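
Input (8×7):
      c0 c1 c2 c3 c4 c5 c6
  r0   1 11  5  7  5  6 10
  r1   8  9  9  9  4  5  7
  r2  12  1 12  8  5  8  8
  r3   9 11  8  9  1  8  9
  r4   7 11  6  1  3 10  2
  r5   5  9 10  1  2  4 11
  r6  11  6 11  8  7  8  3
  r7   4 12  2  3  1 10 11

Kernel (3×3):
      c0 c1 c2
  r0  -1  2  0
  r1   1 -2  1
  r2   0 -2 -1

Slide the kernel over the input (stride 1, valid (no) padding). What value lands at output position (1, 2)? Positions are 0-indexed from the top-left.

The receptive field on the input at this output position is [9 9 4 / 12 8 5 / 8 9 1]. Elementwise product with the kernel and sum: 9·-1 + 9·2 + 12·1 + 8·-2 + 5·1 + 9·-2 + 1·-1.

-9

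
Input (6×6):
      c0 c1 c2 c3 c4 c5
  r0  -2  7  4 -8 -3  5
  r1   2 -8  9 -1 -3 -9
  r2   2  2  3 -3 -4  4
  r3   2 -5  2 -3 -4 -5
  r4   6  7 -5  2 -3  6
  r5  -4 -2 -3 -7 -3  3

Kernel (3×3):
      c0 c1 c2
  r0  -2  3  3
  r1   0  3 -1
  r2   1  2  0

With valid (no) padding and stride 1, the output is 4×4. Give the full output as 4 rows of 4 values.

Output[0,0]: The receptive field on the input at this output position is [-2 7 4 / 2 -8 9 / 2 2 3]. Elementwise product with the kernel and sum: -2·-2 + 7·3 + 4·3 + -8·3 + 9·-1 + 2·1 + 2·2.
Output[0,1]: The receptive field on the input at this output position is [7 4 -8 / -8 9 -1 / 2 3 -3]. Elementwise product with the kernel and sum: 7·-2 + 4·3 + -8·3 + 9·3 + -1·-1 + 2·1 + 3·2.

10 10 -44 11
-6 51 -39 -61
14 2 -33 -5
5 -18 -33 -49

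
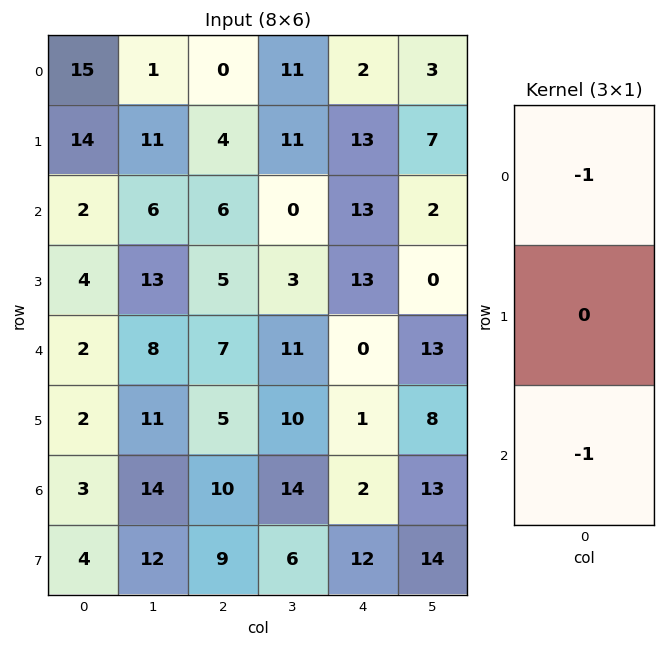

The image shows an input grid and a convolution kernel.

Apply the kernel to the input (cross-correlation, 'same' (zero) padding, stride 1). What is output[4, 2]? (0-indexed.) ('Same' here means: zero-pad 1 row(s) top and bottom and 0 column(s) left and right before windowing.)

The receptive field on the zero-padded input at this output position is [5 / 7 / 5]. Elementwise product with the kernel and sum: 5·-1 + 5·-1.

-10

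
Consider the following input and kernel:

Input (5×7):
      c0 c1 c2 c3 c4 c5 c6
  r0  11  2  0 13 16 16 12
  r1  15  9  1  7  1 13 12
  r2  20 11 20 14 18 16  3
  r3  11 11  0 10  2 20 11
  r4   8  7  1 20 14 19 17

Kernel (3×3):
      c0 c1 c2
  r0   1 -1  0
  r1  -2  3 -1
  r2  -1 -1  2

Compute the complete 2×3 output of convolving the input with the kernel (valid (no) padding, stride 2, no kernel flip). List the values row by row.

Output[0,0]: The receptive field on the input at this output position is [11 2 0 / 15 9 1 / 20 11 20]. Elementwise product with the kernel and sum: 11·1 + 2·-1 + 15·-2 + 9·3 + 1·-1 + 20·-1 + 11·-1 + 20·2.
Output[0,1]: The receptive field on the input at this output position is [0 13 16 / 1 7 1 / 20 14 18]. Elementwise product with the kernel and sum: 0·1 + 13·-1 + 1·-2 + 7·3 + 1·-1 + 20·-1 + 14·-1 + 18·2.

14 7 -3
7 41 48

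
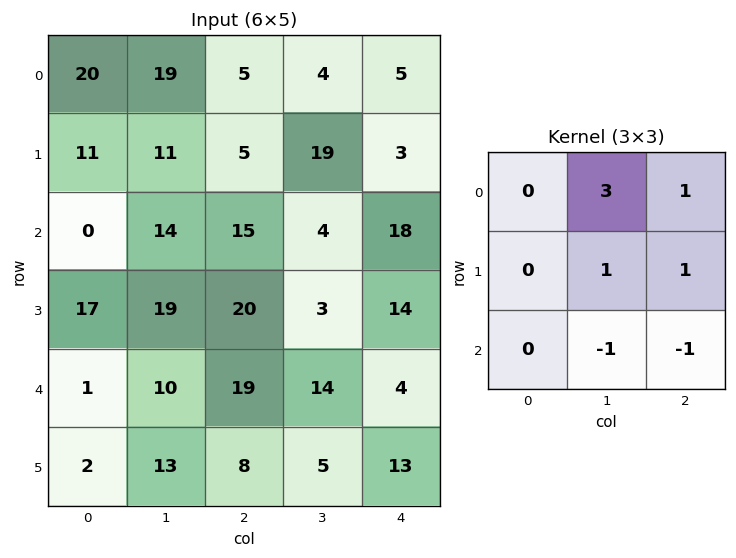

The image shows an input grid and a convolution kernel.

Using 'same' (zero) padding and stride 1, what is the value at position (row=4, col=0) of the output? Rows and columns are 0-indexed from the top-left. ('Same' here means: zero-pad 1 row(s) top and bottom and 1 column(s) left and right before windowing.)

66

The receptive field on the zero-padded input at this output position is [0 17 19 / 0 1 10 / 0 2 13]. Elementwise product with the kernel and sum: 17·3 + 19·1 + 1·1 + 10·1 + 2·-1 + 13·-1.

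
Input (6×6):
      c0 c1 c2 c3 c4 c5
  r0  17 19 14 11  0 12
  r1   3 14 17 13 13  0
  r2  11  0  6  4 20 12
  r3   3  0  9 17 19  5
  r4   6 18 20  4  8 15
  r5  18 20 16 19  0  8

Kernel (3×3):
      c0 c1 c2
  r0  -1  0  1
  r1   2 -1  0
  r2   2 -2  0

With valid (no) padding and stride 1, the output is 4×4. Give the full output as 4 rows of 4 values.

11 -9 11 -18
42 -25 -12 -29
-23 -9 47 15
-4 41 40 26

Output[0,0]: The receptive field on the input at this output position is [17 19 14 / 3 14 17 / 11 0 6]. Elementwise product with the kernel and sum: 17·-1 + 14·1 + 3·2 + 14·-1 + 11·2 + 0·-2.
Output[0,1]: The receptive field on the input at this output position is [19 14 11 / 14 17 13 / 0 6 4]. Elementwise product with the kernel and sum: 19·-1 + 11·1 + 14·2 + 17·-1 + 0·2 + 6·-2.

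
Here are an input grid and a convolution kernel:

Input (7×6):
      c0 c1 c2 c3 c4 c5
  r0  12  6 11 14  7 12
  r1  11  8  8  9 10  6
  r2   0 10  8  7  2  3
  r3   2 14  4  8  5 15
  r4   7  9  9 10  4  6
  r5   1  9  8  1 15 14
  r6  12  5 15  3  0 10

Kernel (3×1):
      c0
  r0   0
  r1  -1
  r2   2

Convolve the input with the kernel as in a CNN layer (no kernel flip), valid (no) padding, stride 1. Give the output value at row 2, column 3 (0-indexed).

The receptive field on the input at this output position is [7 / 8 / 10]. Elementwise product with the kernel and sum: 8·-1 + 10·2.

12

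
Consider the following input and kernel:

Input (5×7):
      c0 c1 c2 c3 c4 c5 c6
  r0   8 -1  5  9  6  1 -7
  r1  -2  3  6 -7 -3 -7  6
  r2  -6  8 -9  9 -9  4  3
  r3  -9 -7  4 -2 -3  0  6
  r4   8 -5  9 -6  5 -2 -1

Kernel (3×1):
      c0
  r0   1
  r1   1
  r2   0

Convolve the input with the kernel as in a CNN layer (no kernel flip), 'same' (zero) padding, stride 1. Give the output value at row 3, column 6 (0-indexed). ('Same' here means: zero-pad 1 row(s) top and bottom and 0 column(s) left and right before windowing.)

9

The receptive field on the zero-padded input at this output position is [3 / 6 / -1]. Elementwise product with the kernel and sum: 3·1 + 6·1.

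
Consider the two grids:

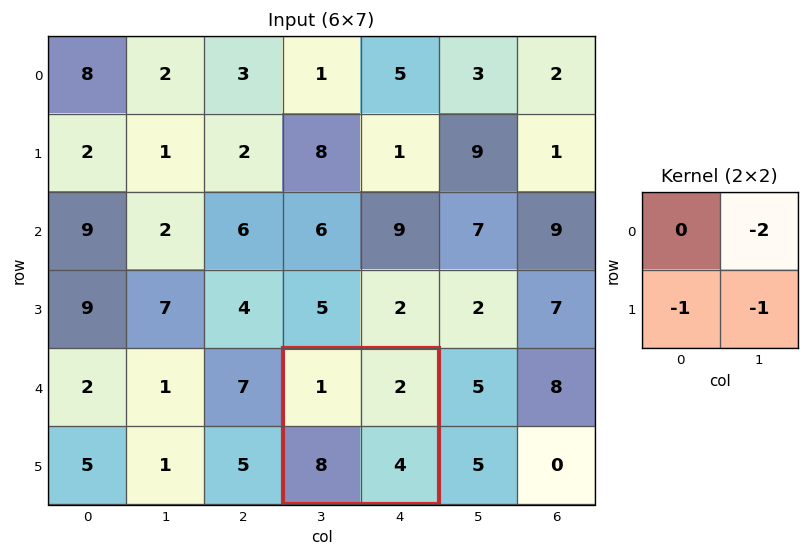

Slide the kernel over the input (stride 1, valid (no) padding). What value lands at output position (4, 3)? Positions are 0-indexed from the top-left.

The receptive field on the input at this output position is [1 2 / 8 4]. Elementwise product with the kernel and sum: 2·-2 + 8·-1 + 4·-1.

-16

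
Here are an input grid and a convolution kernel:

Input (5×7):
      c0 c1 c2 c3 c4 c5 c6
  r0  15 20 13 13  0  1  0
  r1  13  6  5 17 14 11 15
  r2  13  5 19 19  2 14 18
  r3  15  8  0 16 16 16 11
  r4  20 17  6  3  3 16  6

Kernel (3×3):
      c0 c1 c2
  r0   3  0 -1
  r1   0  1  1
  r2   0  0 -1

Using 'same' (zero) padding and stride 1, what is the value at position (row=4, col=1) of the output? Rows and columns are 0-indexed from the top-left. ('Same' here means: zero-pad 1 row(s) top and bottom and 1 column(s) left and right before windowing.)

The receptive field on the zero-padded input at this output position is [15 8 0 / 20 17 6 / 0 0 0]. Elementwise product with the kernel and sum: 15·3 + 0·-1 + 17·1 + 6·1 + 0·-1.

68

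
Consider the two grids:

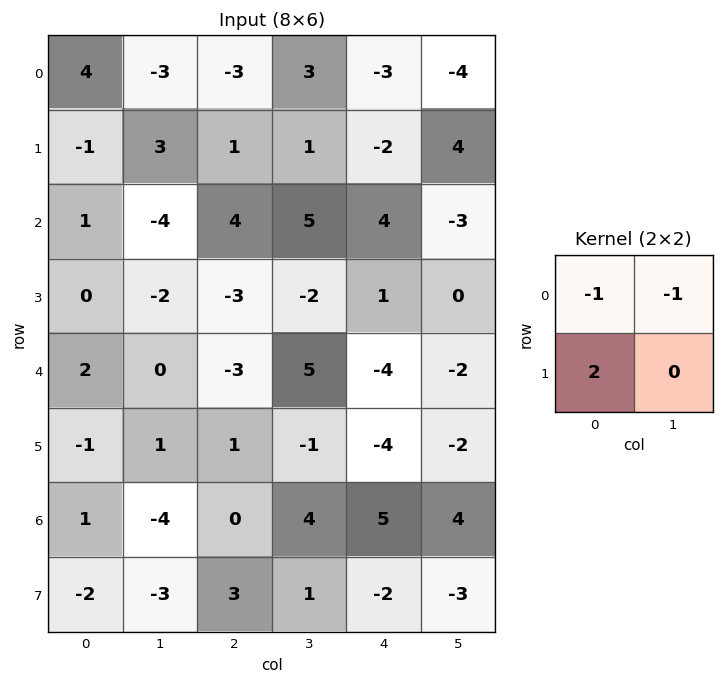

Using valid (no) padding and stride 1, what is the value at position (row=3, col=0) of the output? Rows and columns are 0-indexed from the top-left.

The receptive field on the input at this output position is [0 -2 / 2 0]. Elementwise product with the kernel and sum: 0·-1 + -2·-1 + 2·2.

6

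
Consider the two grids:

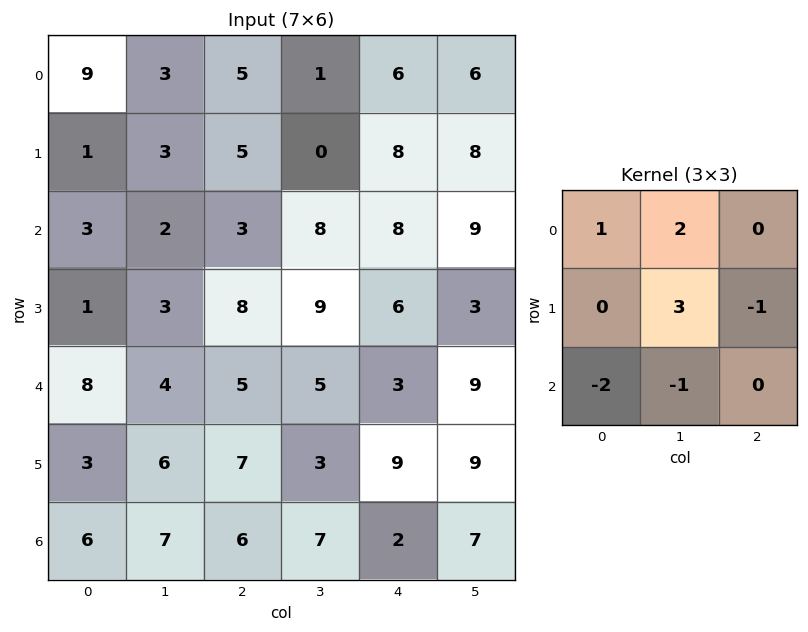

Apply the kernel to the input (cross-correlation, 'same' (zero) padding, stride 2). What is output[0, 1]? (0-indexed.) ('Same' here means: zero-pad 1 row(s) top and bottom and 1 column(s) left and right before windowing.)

The receptive field on the zero-padded input at this output position is [0 0 0 / 3 5 1 / 3 5 0]. Elementwise product with the kernel and sum: 0·1 + 0·2 + 5·3 + 1·-1 + 3·-2 + 5·-1.

3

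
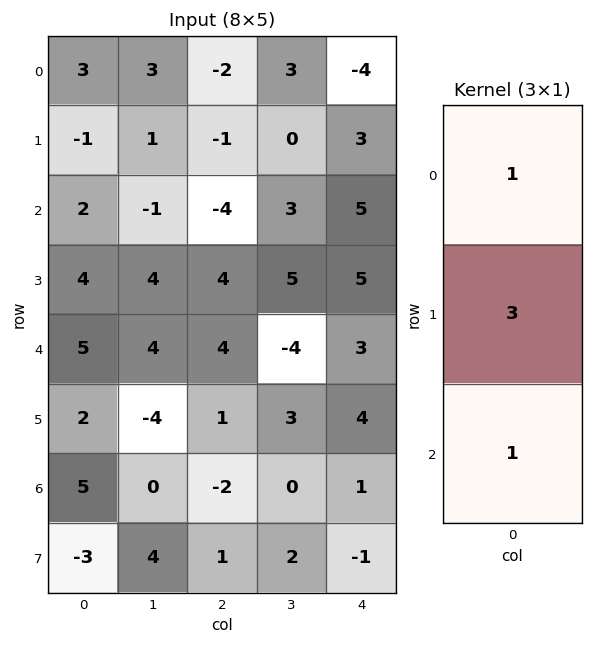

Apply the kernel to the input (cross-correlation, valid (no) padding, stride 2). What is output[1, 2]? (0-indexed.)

The receptive field on the input at this output position is [5 / 5 / 3]. Elementwise product with the kernel and sum: 5·1 + 5·3 + 3·1.

23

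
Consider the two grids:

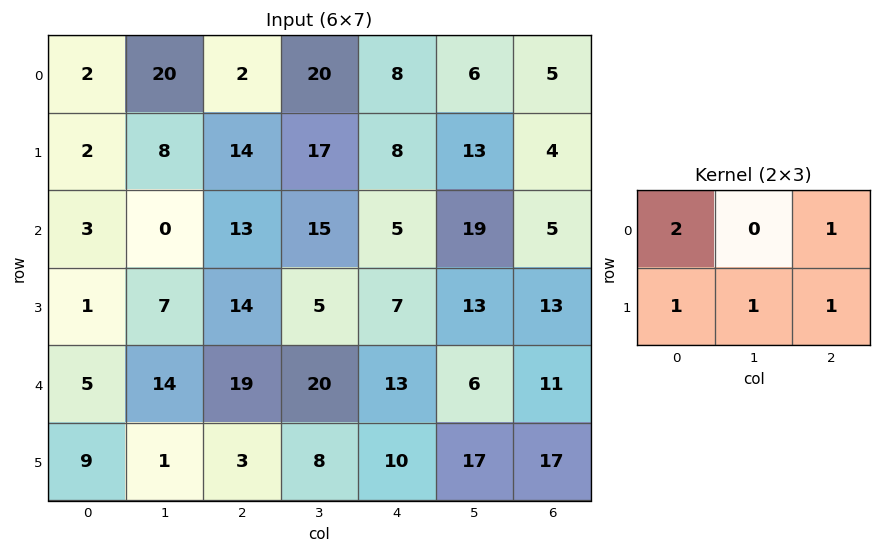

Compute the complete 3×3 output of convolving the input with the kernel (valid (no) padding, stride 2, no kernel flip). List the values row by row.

30 51 46
41 57 48
42 72 81

Output[0,0]: The receptive field on the input at this output position is [2 20 2 / 2 8 14]. Elementwise product with the kernel and sum: 2·2 + 2·1 + 2·1 + 8·1 + 14·1.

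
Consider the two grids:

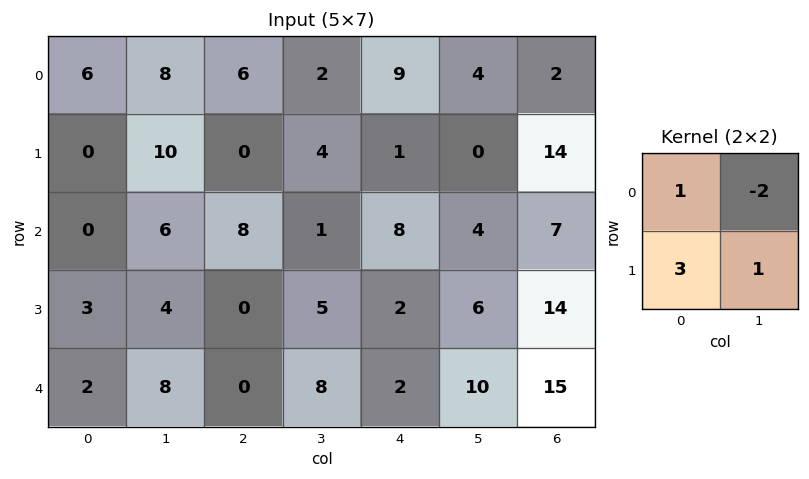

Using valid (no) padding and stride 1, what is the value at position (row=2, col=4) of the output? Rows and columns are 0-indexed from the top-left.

The receptive field on the input at this output position is [8 4 / 2 6]. Elementwise product with the kernel and sum: 8·1 + 4·-2 + 2·3 + 6·1.

12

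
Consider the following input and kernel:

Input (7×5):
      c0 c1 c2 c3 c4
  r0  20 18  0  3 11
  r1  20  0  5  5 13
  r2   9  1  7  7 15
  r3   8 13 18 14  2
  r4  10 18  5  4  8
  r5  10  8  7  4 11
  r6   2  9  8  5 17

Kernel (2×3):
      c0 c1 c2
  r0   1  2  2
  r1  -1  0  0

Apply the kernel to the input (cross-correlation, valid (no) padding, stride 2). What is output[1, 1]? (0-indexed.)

33

The receptive field on the input at this output position is [7 7 15 / 18 14 2]. Elementwise product with the kernel and sum: 7·1 + 7·2 + 15·2 + 18·-1.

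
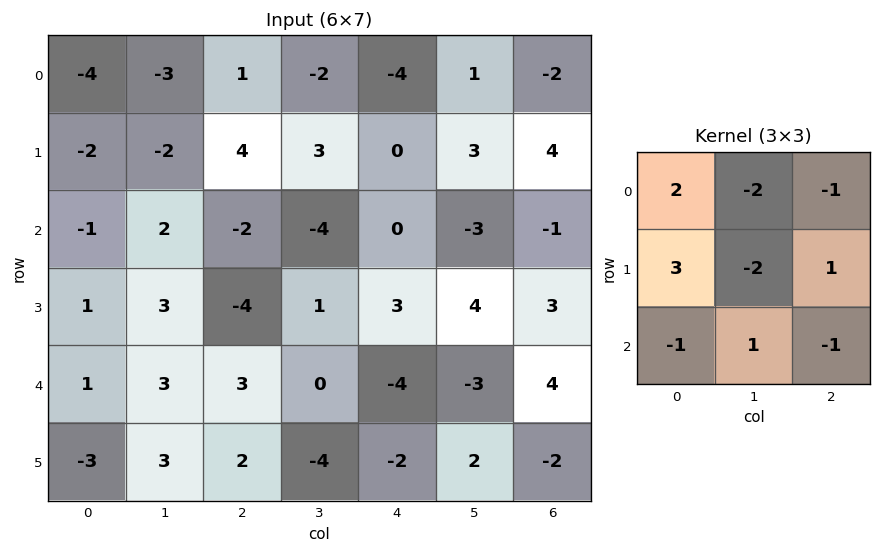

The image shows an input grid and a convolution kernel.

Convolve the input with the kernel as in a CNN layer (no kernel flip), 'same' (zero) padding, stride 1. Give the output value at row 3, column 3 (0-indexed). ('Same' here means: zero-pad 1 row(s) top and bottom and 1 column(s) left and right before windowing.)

-6

The receptive field on the zero-padded input at this output position is [-2 -4 0 / -4 1 3 / 3 0 -4]. Elementwise product with the kernel and sum: -2·2 + -4·-2 + 0·-1 + -4·3 + 1·-2 + 3·1 + 3·-1 + 0·1 + -4·-1.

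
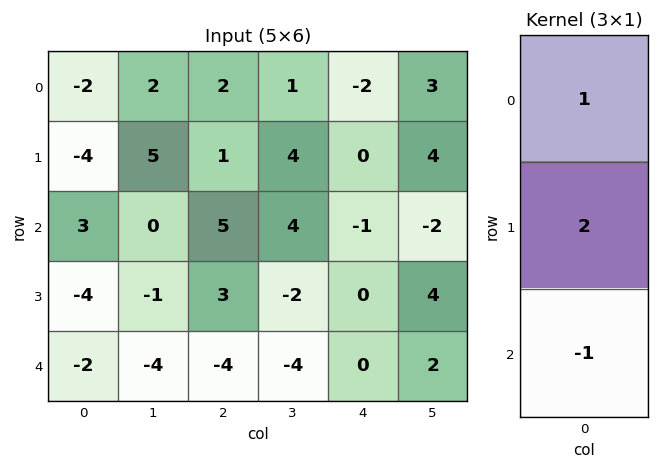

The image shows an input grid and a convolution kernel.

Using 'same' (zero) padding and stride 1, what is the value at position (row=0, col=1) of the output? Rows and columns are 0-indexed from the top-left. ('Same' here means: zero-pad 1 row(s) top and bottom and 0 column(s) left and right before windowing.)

-1

The receptive field on the zero-padded input at this output position is [0 / 2 / 5]. Elementwise product with the kernel and sum: 0·1 + 2·2 + 5·-1.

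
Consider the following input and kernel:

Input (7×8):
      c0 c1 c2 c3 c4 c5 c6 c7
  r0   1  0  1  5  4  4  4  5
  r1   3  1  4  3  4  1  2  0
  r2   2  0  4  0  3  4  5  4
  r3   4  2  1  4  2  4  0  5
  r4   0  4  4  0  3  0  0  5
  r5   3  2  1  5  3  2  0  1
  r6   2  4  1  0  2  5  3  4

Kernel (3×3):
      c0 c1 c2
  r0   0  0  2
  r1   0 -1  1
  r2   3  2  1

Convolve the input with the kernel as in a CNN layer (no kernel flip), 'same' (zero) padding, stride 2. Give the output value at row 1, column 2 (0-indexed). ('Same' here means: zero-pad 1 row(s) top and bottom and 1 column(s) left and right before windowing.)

23

The receptive field on the zero-padded input at this output position is [3 4 1 / 0 3 4 / 4 2 4]. Elementwise product with the kernel and sum: 1·2 + 3·-1 + 4·1 + 4·3 + 2·2 + 4·1.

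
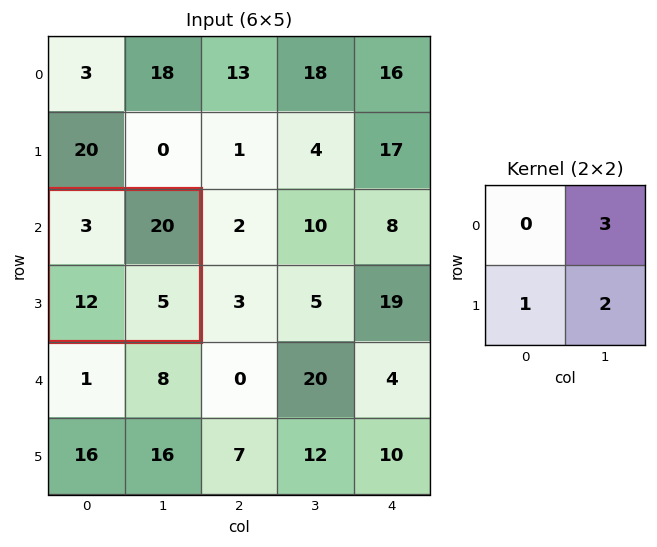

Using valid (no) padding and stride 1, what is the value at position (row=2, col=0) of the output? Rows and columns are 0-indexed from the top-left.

The receptive field on the input at this output position is [3 20 / 12 5]. Elementwise product with the kernel and sum: 20·3 + 12·1 + 5·2.

82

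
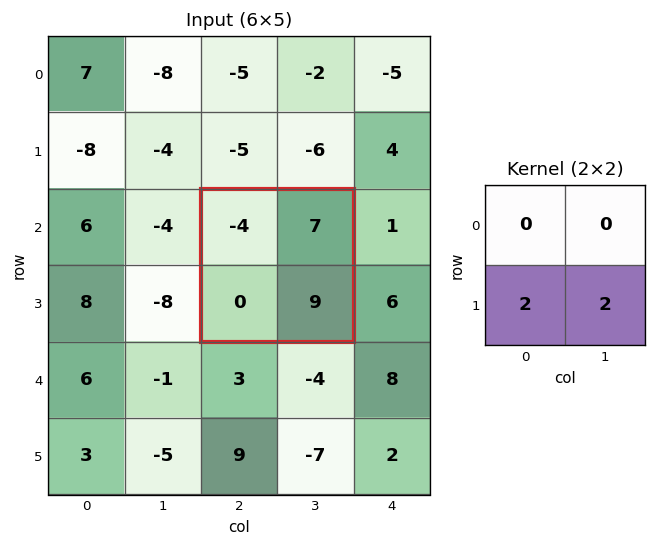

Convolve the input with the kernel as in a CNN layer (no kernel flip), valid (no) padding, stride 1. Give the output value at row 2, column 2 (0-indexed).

18

The receptive field on the input at this output position is [-4 7 / 0 9]. Elementwise product with the kernel and sum: 0·2 + 9·2.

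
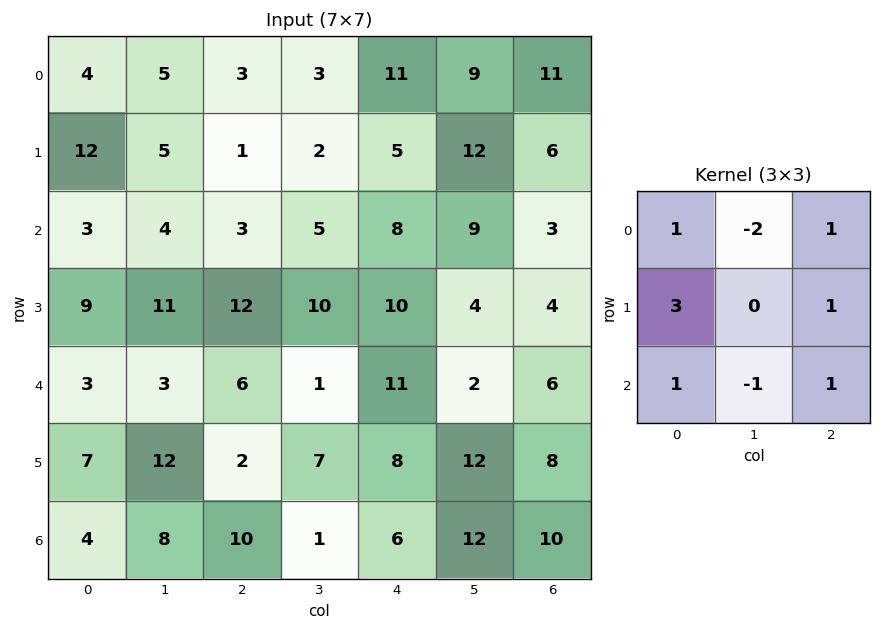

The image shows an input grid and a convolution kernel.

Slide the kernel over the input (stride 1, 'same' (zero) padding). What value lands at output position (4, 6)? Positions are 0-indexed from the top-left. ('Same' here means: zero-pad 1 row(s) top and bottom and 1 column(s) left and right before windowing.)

6

The receptive field on the zero-padded input at this output position is [4 4 0 / 2 6 0 / 12 8 0]. Elementwise product with the kernel and sum: 4·1 + 4·-2 + 0·1 + 2·3 + 0·1 + 12·1 + 8·-1 + 0·1.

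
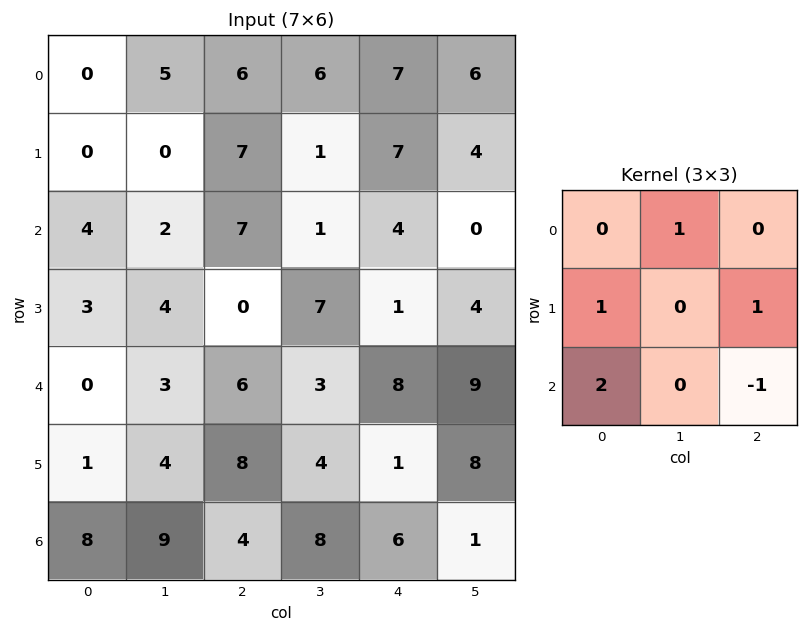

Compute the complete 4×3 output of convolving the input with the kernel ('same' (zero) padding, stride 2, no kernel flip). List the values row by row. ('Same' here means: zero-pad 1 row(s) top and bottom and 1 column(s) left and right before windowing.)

Output[0,0]: The receptive field on the zero-padded input at this output position is [0 0 0 / 0 0 5 / 0 0 0]. Elementwise product with the kernel and sum: 0·1 + 0·1 + 5·1 + 0·2 + 0·-1.

5 10 10
-2 11 18
2 10 13
10 25 10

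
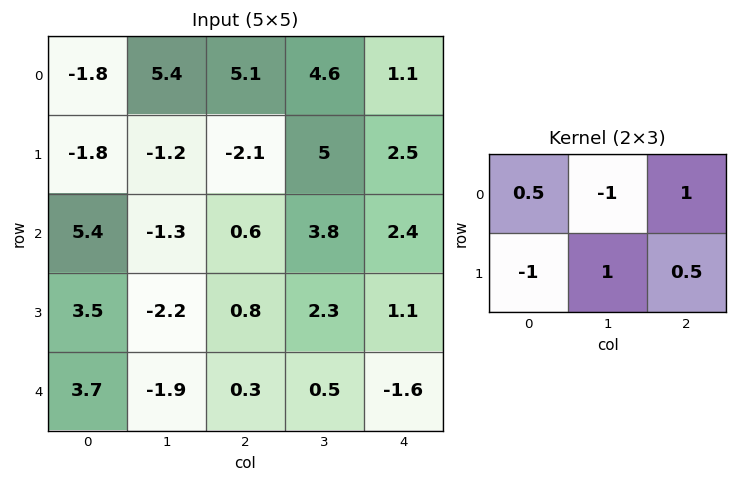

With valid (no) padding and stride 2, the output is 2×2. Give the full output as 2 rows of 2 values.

Output[0,0]: The receptive field on the input at this output position is [-1.8 5.4 5.1 / -1.8 -1.2 -2.1]. Elementwise product with the kernel and sum: -1.8·0.5 + 5.4·-1 + 5.1·1 + -1.8·-1 + -1.2·1 + -2.1·0.5.
Output[0,1]: The receptive field on the input at this output position is [5.1 4.6 1.1 / -2.1 5 2.5]. Elementwise product with the kernel and sum: 5.1·0.5 + 4.6·-1 + 1.1·1 + -2.1·-1 + 5·1 + 2.5·0.5.

-1.65 7.4
-0.7 0.95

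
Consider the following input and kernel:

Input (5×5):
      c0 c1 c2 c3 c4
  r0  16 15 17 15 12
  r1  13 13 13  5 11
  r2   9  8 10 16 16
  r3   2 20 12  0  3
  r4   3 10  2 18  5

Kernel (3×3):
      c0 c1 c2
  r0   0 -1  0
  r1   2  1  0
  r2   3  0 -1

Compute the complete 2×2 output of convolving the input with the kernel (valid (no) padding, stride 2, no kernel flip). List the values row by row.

41 30
23 9

Output[0,0]: The receptive field on the input at this output position is [16 15 17 / 13 13 13 / 9 8 10]. Elementwise product with the kernel and sum: 15·-1 + 13·2 + 13·1 + 9·3 + 10·-1.
Output[0,1]: The receptive field on the input at this output position is [17 15 12 / 13 5 11 / 10 16 16]. Elementwise product with the kernel and sum: 15·-1 + 13·2 + 5·1 + 10·3 + 16·-1.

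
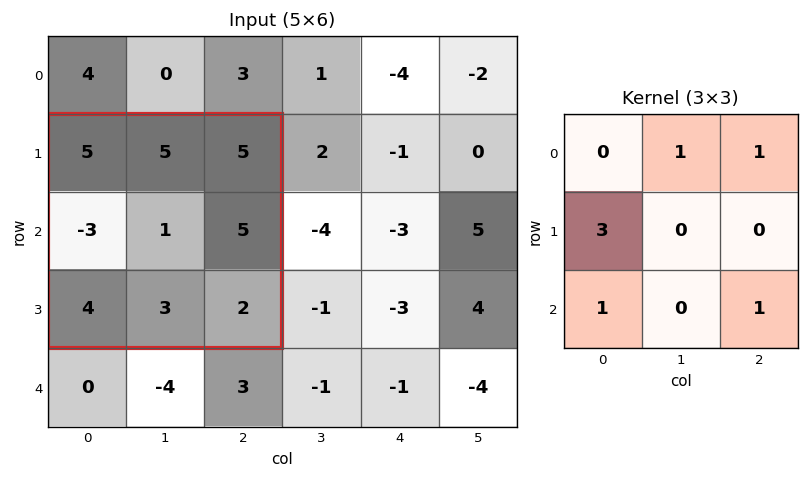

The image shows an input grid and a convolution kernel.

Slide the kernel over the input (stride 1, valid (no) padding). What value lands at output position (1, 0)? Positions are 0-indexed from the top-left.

7

The receptive field on the input at this output position is [5 5 5 / -3 1 5 / 4 3 2]. Elementwise product with the kernel and sum: 5·1 + 5·1 + -3·3 + 4·1 + 2·1.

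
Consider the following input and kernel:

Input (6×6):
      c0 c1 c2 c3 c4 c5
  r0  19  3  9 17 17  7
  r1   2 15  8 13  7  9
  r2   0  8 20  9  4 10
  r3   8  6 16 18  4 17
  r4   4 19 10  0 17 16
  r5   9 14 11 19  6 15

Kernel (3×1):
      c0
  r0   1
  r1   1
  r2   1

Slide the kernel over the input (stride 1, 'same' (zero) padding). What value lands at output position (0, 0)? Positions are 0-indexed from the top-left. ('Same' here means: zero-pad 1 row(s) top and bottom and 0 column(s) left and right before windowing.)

21

The receptive field on the zero-padded input at this output position is [0 / 19 / 2]. Elementwise product with the kernel and sum: 0·1 + 19·1 + 2·1.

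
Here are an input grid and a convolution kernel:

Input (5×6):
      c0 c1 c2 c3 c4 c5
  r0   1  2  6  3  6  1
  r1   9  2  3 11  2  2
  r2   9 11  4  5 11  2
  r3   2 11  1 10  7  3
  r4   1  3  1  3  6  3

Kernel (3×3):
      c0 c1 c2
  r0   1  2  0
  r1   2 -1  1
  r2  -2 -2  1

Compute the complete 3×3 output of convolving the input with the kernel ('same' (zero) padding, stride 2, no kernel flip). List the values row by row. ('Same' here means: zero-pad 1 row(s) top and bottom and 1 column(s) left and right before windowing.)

-15 2 -23
27 17 -15
6 21 27

Output[0,0]: The receptive field on the zero-padded input at this output position is [0 0 0 / 0 1 2 / 0 9 2]. Elementwise product with the kernel and sum: 0·1 + 0·2 + 0·2 + 1·-1 + 2·1 + 0·-2 + 9·-2 + 2·1.
Output[0,1]: The receptive field on the zero-padded input at this output position is [0 0 0 / 2 6 3 / 2 3 11]. Elementwise product with the kernel and sum: 0·1 + 0·2 + 2·2 + 6·-1 + 3·1 + 2·-2 + 3·-2 + 11·1.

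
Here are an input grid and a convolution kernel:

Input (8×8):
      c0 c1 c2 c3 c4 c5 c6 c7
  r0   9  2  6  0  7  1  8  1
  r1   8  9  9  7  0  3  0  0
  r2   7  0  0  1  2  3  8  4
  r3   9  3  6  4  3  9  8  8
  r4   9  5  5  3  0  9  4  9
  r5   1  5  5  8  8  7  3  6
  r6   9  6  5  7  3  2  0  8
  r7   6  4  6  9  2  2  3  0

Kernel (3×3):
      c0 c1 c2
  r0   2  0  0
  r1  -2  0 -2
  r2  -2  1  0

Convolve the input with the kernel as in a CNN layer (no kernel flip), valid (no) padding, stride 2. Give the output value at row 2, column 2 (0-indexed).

The receptive field on the input at this output position is [0 9 4 / 8 7 3 / 3 2 0]. Elementwise product with the kernel and sum: 0·2 + 8·-2 + 3·-2 + 3·-2 + 2·1.

-26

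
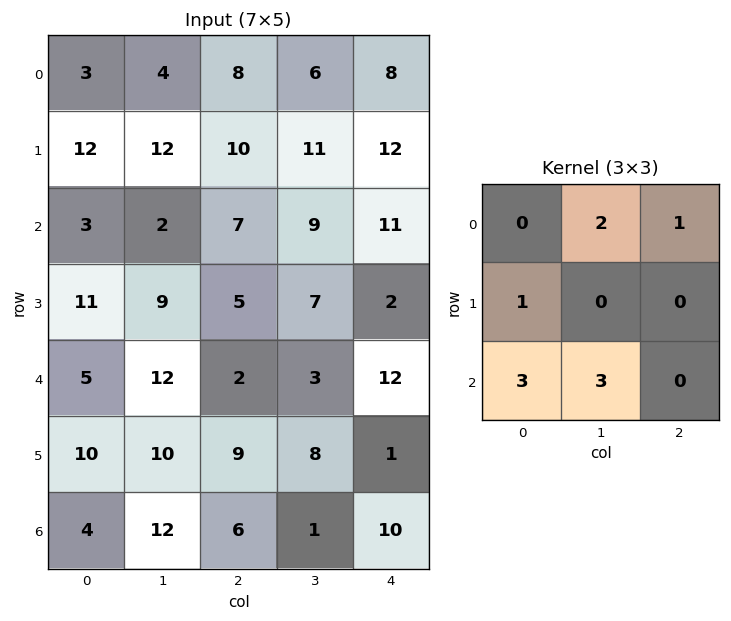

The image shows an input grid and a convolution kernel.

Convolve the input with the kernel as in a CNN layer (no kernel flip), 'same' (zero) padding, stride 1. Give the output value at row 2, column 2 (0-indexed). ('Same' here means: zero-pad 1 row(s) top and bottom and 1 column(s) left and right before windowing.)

The receptive field on the zero-padded input at this output position is [12 10 11 / 2 7 9 / 9 5 7]. Elementwise product with the kernel and sum: 10·2 + 11·1 + 2·1 + 9·3 + 5·3.

75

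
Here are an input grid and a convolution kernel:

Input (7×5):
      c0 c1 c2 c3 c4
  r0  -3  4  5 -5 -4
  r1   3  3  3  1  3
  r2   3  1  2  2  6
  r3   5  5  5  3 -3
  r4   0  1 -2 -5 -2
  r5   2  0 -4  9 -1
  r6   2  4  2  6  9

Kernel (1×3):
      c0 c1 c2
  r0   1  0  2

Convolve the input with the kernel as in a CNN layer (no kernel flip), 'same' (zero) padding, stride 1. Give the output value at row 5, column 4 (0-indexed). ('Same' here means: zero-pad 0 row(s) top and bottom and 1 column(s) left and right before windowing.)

9

The receptive field on the zero-padded input at this output position is [9 -1 0]. Elementwise product with the kernel and sum: 9·1 + 0·2.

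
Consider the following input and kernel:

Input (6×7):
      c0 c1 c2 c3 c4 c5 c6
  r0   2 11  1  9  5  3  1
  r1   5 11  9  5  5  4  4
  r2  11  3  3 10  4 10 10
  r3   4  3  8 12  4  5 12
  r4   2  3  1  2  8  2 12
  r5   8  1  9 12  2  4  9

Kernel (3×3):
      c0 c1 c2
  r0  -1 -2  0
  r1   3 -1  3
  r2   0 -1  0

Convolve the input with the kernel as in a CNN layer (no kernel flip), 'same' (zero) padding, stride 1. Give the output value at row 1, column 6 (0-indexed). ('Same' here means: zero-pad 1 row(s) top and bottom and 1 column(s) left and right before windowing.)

-7

The receptive field on the zero-padded input at this output position is [3 1 0 / 4 4 0 / 10 10 0]. Elementwise product with the kernel and sum: 3·-1 + 1·-2 + 4·3 + 4·-1 + 0·3 + 10·-1.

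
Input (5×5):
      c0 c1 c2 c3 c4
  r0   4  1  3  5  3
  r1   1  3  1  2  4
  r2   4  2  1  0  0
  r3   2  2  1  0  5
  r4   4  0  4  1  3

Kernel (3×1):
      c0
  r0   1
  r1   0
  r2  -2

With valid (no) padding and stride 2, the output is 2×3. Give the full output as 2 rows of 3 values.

Output[0,0]: The receptive field on the input at this output position is [4 / 1 / 4]. Elementwise product with the kernel and sum: 4·1 + 4·-2.

-4 1 3
-4 -7 -6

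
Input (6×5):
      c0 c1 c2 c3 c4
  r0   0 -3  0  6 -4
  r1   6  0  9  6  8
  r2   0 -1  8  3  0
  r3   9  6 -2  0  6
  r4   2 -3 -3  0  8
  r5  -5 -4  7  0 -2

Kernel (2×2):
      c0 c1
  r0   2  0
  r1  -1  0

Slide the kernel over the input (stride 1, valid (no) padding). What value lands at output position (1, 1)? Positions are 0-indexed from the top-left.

1

The receptive field on the input at this output position is [0 9 / -1 8]. Elementwise product with the kernel and sum: 0·2 + -1·-1.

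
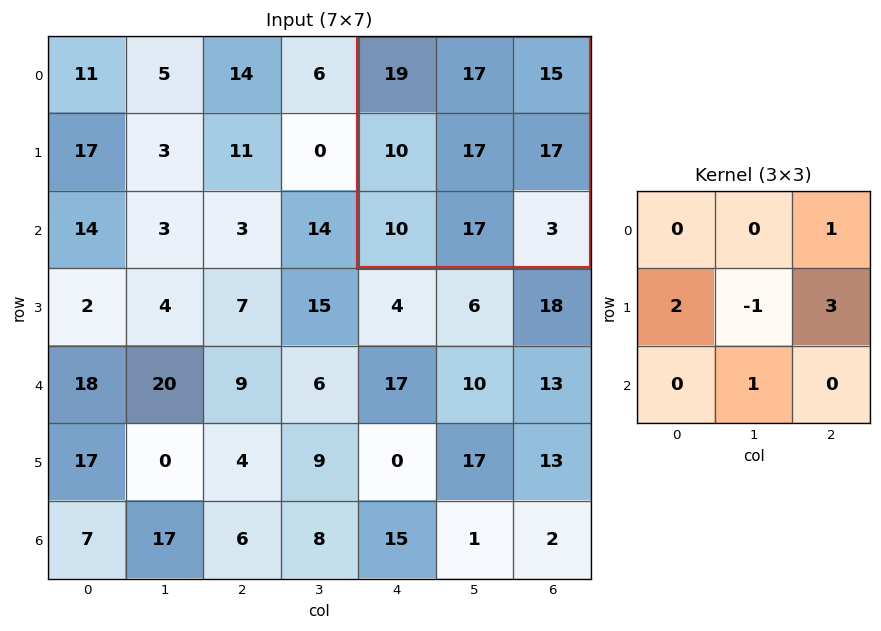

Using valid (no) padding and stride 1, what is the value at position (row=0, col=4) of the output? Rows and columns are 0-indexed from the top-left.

The receptive field on the input at this output position is [19 17 15 / 10 17 17 / 10 17 3]. Elementwise product with the kernel and sum: 15·1 + 10·2 + 17·-1 + 17·3 + 17·1.

86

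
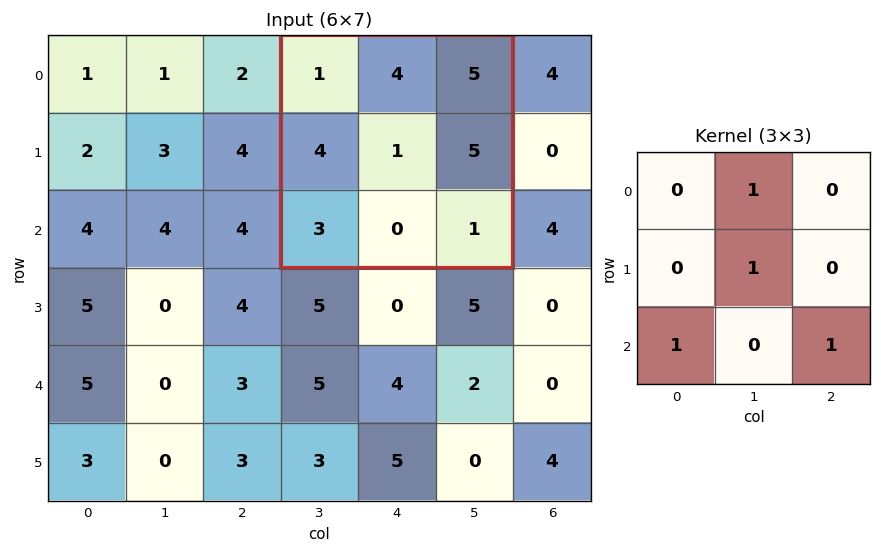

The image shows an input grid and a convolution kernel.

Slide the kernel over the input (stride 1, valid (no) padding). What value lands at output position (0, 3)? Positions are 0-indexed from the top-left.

The receptive field on the input at this output position is [1 4 5 / 4 1 5 / 3 0 1]. Elementwise product with the kernel and sum: 4·1 + 1·1 + 3·1 + 1·1.

9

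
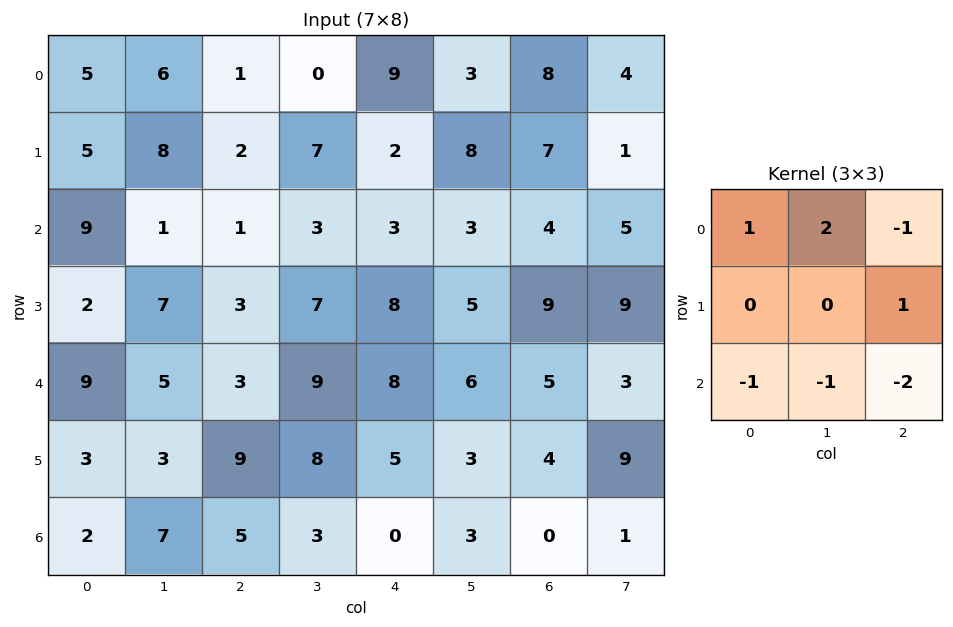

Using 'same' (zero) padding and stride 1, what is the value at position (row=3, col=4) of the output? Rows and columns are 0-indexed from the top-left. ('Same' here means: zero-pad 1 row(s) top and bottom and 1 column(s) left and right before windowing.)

The receptive field on the zero-padded input at this output position is [3 3 3 / 7 8 5 / 9 8 6]. Elementwise product with the kernel and sum: 3·1 + 3·2 + 3·-1 + 5·1 + 9·-1 + 8·-1 + 6·-2.

-18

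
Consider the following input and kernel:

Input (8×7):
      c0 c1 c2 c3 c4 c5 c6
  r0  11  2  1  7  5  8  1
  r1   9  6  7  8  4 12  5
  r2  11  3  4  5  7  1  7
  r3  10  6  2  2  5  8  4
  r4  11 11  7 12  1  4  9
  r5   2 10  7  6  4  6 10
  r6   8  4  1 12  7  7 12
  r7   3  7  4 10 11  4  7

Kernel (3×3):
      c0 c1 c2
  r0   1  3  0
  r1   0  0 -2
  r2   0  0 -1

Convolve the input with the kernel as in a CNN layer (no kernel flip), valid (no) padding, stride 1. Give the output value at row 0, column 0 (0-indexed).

The receptive field on the input at this output position is [11 2 1 / 9 6 7 / 11 3 4]. Elementwise product with the kernel and sum: 11·1 + 2·3 + 7·-2 + 4·-1.

-1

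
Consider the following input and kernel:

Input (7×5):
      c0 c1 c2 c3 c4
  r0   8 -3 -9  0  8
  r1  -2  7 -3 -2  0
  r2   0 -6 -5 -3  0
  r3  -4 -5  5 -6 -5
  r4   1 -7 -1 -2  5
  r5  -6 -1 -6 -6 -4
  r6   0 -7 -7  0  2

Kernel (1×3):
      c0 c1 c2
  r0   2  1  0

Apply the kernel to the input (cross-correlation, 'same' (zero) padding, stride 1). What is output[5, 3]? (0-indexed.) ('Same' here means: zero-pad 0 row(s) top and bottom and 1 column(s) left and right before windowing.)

-18

The receptive field on the zero-padded input at this output position is [-6 -6 -4]. Elementwise product with the kernel and sum: -6·2 + -6·1.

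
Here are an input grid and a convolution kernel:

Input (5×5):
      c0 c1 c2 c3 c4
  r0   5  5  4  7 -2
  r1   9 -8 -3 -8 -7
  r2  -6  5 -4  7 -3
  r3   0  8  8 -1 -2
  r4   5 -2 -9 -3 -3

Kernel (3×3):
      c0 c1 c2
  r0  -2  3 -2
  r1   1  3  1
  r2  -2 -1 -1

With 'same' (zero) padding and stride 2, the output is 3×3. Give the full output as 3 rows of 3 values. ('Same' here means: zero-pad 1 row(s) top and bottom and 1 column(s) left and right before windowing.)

Output[0,0]: The receptive field on the zero-padded input at this output position is [0 0 0 / 0 5 5 / 0 9 -8]. Elementwise product with the kernel and sum: 0·-2 + 0·3 + 0·-2 + 0·1 + 5·3 + 5·1 + 0·-2 + 9·-1 + -8·-1.

19 51 24
22 0 -3
-3 -22 -16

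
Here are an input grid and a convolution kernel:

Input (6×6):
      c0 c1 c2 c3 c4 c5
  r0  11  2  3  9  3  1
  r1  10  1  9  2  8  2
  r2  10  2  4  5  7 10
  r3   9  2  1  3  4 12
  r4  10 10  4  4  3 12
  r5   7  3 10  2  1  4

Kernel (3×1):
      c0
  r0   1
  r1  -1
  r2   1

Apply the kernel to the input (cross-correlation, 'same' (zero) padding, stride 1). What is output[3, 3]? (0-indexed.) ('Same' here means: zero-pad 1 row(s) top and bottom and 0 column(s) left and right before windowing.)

6

The receptive field on the zero-padded input at this output position is [5 / 3 / 4]. Elementwise product with the kernel and sum: 5·1 + 3·-1 + 4·1.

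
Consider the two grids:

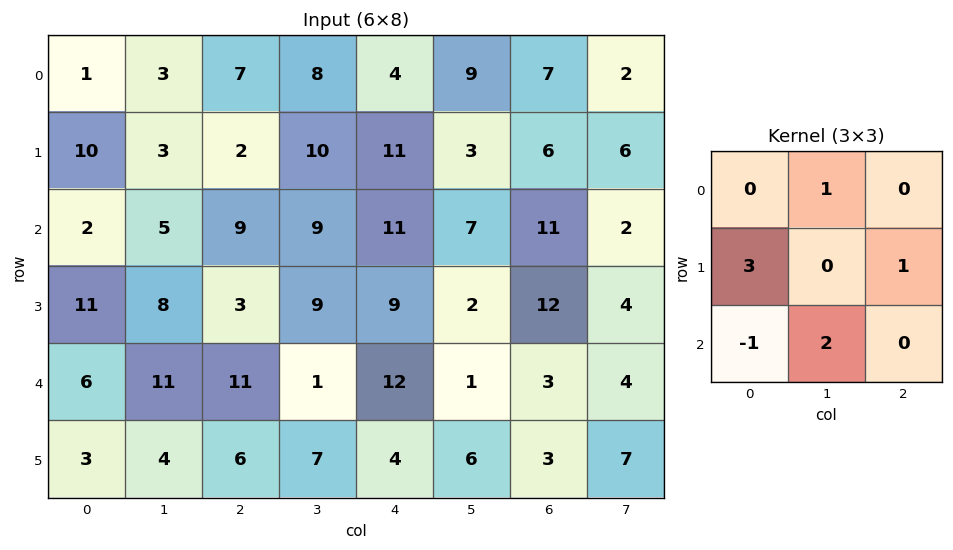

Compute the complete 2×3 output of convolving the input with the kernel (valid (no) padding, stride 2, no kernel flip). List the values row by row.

43 34 51
57 18 36

Output[0,0]: The receptive field on the input at this output position is [1 3 7 / 10 3 2 / 2 5 9]. Elementwise product with the kernel and sum: 3·1 + 10·3 + 2·1 + 2·-1 + 5·2.
Output[0,1]: The receptive field on the input at this output position is [7 8 4 / 2 10 11 / 9 9 11]. Elementwise product with the kernel and sum: 8·1 + 2·3 + 11·1 + 9·-1 + 9·2.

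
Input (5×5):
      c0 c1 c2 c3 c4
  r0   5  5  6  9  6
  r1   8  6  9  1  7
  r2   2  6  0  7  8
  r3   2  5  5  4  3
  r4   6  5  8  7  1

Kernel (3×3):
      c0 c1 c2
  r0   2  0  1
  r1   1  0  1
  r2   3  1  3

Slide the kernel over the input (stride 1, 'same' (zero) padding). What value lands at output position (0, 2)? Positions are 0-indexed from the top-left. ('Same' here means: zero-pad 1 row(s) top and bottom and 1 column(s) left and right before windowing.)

44

The receptive field on the zero-padded input at this output position is [0 0 0 / 5 6 9 / 6 9 1]. Elementwise product with the kernel and sum: 0·2 + 0·1 + 5·1 + 9·1 + 6·3 + 9·1 + 1·3.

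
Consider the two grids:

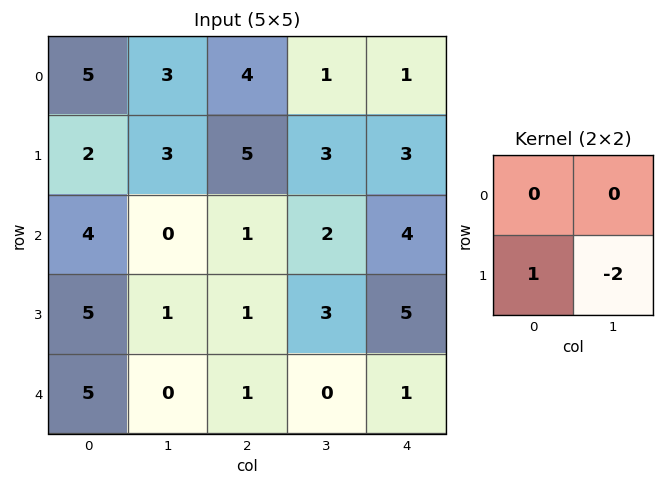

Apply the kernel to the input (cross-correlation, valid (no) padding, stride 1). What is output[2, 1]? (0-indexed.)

The receptive field on the input at this output position is [0 1 / 1 1]. Elementwise product with the kernel and sum: 1·1 + 1·-2.

-1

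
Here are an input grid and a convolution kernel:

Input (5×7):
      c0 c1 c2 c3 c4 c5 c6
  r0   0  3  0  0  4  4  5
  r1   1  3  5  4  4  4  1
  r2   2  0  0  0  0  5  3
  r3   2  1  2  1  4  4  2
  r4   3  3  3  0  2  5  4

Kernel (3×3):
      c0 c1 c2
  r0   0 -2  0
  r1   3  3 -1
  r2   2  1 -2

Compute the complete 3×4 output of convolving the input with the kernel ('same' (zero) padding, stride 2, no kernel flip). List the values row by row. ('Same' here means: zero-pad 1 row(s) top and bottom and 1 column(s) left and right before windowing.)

Output[0,0]: The receptive field on the zero-padded input at this output position is [0 0 0 / 0 0 3 / 0 1 3]. Elementwise product with the kernel and sum: 0·-2 + 0·3 + 0·3 + 3·-1 + 0·2 + 1·1 + 3·-2.

-8 12 12 36
4 -8 -15 32
2 14 -7 23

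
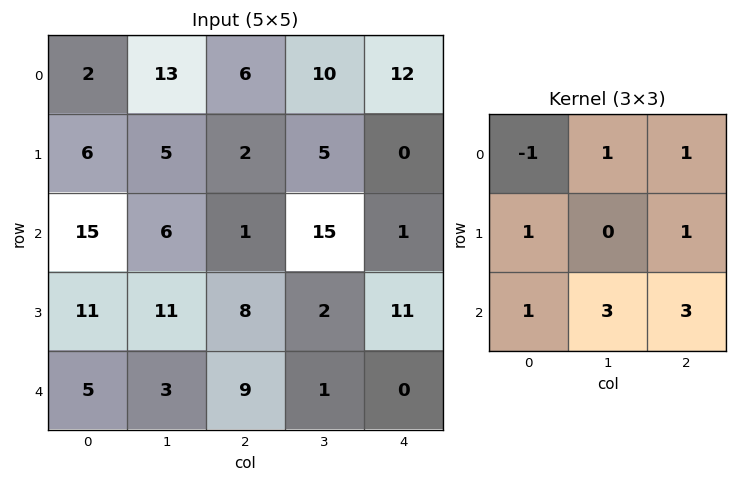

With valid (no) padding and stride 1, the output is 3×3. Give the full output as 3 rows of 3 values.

Output[0,0]: The receptive field on the input at this output position is [2 13 6 / 6 5 2 / 15 6 1]. Elementwise product with the kernel and sum: 2·-1 + 13·1 + 6·1 + 6·1 + 2·1 + 15·1 + 6·3 + 1·3.
Output[0,1]: The receptive field on the input at this output position is [13 6 10 / 5 2 5 / 6 1 15]. Elementwise product with the kernel and sum: 13·-1 + 6·1 + 10·1 + 5·1 + 5·1 + 6·1 + 1·3 + 15·3.

61 67 67
85 64 52
52 56 46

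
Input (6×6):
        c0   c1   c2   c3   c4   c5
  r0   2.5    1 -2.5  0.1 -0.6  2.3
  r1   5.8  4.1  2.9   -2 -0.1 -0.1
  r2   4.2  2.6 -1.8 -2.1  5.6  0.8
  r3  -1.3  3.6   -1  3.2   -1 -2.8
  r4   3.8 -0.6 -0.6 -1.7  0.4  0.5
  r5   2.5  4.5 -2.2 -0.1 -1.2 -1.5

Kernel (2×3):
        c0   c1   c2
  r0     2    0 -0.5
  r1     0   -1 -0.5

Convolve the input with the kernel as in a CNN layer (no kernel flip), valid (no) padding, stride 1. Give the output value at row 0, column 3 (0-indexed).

-0.8

The receptive field on the input at this output position is [0.1 -0.6 2.3 / -2 -0.1 -0.1]. Elementwise product with the kernel and sum: 0.1·2 + 2.3·-0.5 + -0.1·-1 + -0.1·-0.5.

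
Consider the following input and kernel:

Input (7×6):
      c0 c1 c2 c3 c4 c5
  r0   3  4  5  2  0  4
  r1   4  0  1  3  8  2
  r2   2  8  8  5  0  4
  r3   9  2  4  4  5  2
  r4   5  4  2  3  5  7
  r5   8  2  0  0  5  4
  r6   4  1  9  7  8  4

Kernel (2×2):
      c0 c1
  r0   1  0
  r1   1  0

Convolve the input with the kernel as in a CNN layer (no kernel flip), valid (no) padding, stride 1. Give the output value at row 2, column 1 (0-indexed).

The receptive field on the input at this output position is [8 8 / 2 4]. Elementwise product with the kernel and sum: 8·1 + 2·1.

10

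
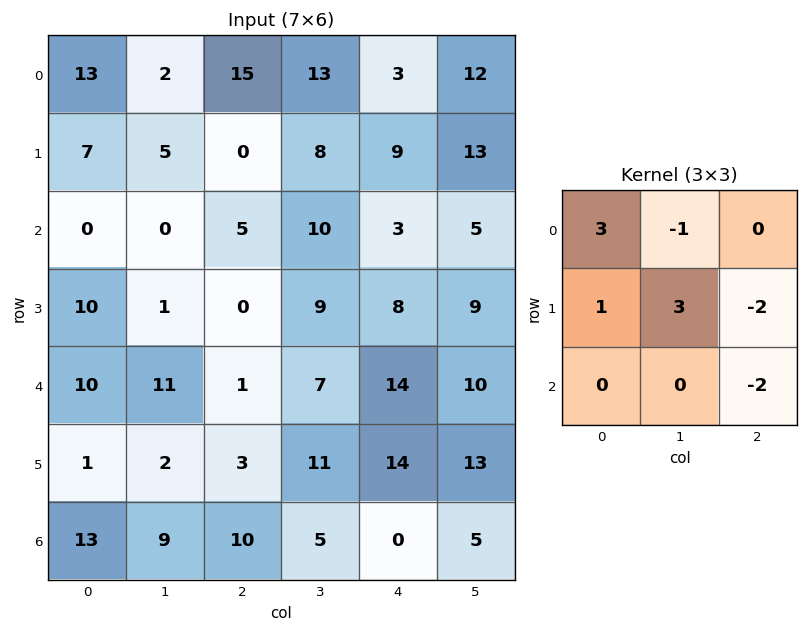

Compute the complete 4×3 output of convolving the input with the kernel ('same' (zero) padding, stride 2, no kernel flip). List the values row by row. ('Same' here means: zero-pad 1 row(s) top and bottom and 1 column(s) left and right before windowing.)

25 5 -28
-9 -8 6
-6 -19 22
20 32 14

Output[0,0]: The receptive field on the zero-padded input at this output position is [0 0 0 / 0 13 2 / 0 7 5]. Elementwise product with the kernel and sum: 0·3 + 0·-1 + 0·1 + 13·3 + 2·-2 + 5·-2.
Output[0,1]: The receptive field on the zero-padded input at this output position is [0 0 0 / 2 15 13 / 5 0 8]. Elementwise product with the kernel and sum: 0·3 + 0·-1 + 2·1 + 15·3 + 13·-2 + 8·-2.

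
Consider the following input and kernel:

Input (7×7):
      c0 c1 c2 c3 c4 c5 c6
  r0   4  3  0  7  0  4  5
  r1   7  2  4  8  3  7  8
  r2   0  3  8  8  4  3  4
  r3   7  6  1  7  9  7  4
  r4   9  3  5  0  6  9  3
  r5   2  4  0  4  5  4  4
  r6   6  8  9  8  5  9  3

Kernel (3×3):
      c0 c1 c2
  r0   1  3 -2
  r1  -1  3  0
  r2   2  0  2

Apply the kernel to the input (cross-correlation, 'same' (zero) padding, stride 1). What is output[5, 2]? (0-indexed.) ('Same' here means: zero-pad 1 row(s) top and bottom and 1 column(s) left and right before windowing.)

The receptive field on the zero-padded input at this output position is [3 5 0 / 4 0 4 / 8 9 8]. Elementwise product with the kernel and sum: 3·1 + 5·3 + 0·-2 + 4·-1 + 0·3 + 8·2 + 8·2.

46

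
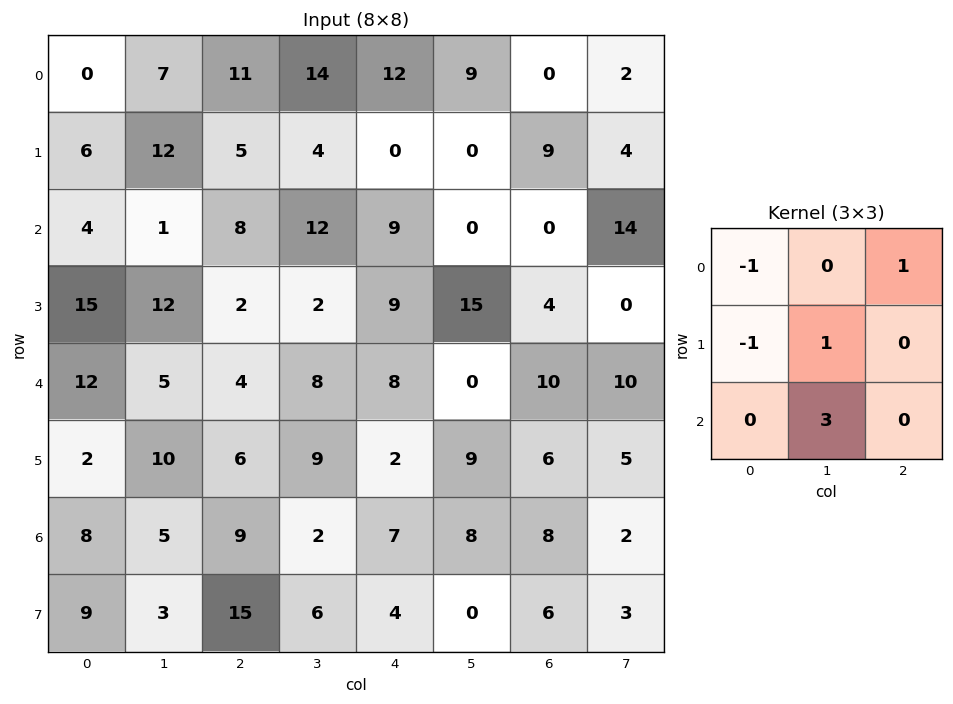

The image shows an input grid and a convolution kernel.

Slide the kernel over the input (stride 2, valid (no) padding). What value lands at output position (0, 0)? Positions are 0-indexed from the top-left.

20

The receptive field on the input at this output position is [0 7 11 / 6 12 5 / 4 1 8]. Elementwise product with the kernel and sum: 0·-1 + 11·1 + 6·-1 + 12·1 + 1·3.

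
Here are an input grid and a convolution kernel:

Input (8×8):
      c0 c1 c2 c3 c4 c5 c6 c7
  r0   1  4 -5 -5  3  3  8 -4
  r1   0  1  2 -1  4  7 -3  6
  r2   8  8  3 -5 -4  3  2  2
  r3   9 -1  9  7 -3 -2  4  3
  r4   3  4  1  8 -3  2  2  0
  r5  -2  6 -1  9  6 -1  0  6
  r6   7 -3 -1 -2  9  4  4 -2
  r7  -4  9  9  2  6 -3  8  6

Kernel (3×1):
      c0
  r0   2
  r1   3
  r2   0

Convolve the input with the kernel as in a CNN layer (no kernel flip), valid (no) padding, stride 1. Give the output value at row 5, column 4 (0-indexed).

The receptive field on the input at this output position is [6 / 9 / 6]. Elementwise product with the kernel and sum: 6·2 + 9·3.

39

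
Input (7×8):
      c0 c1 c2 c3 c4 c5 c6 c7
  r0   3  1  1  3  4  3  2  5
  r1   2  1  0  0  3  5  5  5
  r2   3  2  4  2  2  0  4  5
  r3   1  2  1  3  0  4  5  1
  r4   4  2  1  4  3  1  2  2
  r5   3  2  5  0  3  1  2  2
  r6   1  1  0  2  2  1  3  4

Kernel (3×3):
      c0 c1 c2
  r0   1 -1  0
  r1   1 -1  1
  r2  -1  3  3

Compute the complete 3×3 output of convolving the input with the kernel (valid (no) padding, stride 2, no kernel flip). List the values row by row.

Output[0,0]: The receptive field on the input at this output position is [3 1 1 / 2 1 0 / 3 2 4]. Elementwise product with the kernel and sum: 3·1 + 1·-1 + 2·1 + 1·-1 + 0·1 + 3·-1 + 2·3 + 4·3.

18 9 14
6 20 9
10 17 16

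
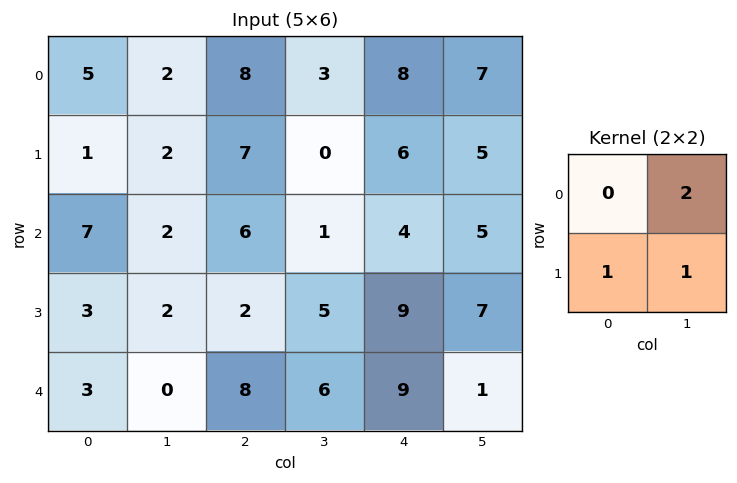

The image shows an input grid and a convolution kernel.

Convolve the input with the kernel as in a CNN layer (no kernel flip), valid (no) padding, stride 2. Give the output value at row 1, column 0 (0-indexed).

The receptive field on the input at this output position is [7 2 / 3 2]. Elementwise product with the kernel and sum: 2·2 + 3·1 + 2·1.

9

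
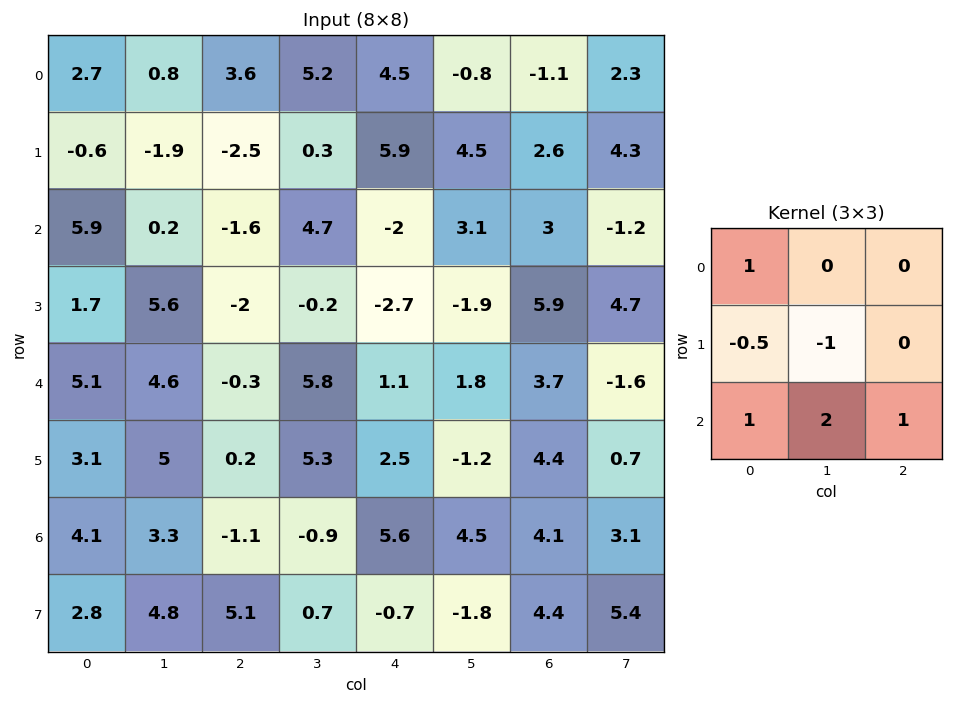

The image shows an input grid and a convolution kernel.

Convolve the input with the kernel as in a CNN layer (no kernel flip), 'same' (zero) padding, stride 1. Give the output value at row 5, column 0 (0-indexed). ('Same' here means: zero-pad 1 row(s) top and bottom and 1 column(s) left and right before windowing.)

8.4

The receptive field on the zero-padded input at this output position is [0 5.1 4.6 / 0 3.1 5 / 0 4.1 3.3]. Elementwise product with the kernel and sum: 0·1 + 0·-0.5 + 3.1·-1 + 0·1 + 4.1·2 + 3.3·1.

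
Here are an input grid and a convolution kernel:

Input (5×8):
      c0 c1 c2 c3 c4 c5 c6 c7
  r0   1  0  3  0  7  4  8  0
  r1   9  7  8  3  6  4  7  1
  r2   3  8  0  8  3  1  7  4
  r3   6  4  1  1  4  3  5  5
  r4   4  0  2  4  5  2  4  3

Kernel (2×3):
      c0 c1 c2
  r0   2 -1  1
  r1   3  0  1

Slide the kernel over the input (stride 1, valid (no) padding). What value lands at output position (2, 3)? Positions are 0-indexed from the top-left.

20

The receptive field on the input at this output position is [8 3 1 / 1 4 3]. Elementwise product with the kernel and sum: 8·2 + 3·-1 + 1·1 + 1·3 + 3·1.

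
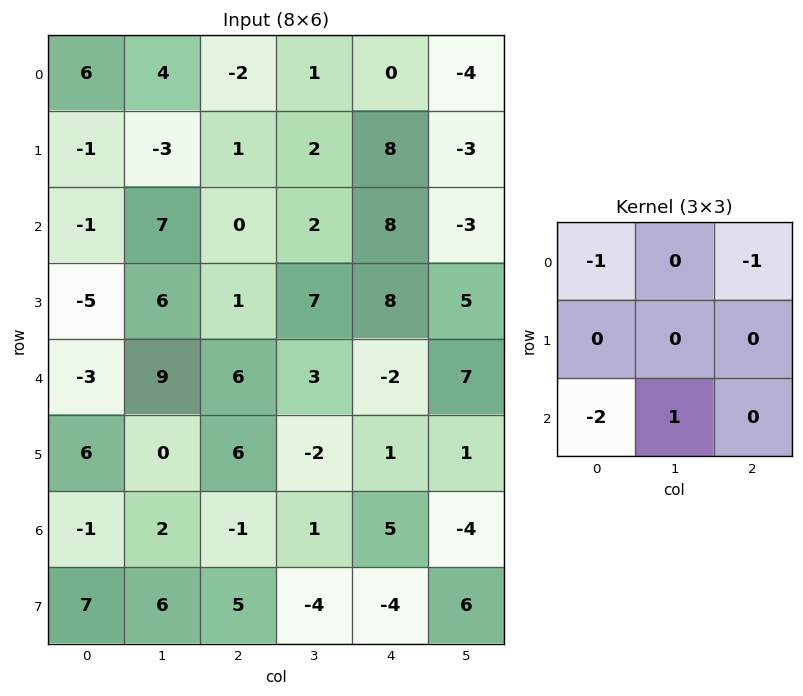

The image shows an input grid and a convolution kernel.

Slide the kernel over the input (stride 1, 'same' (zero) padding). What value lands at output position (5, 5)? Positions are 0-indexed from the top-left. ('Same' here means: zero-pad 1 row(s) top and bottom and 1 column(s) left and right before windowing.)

The receptive field on the zero-padded input at this output position is [-2 7 0 / 1 1 0 / 5 -4 0]. Elementwise product with the kernel and sum: -2·-1 + 0·-1 + 5·-2 + -4·1.

-12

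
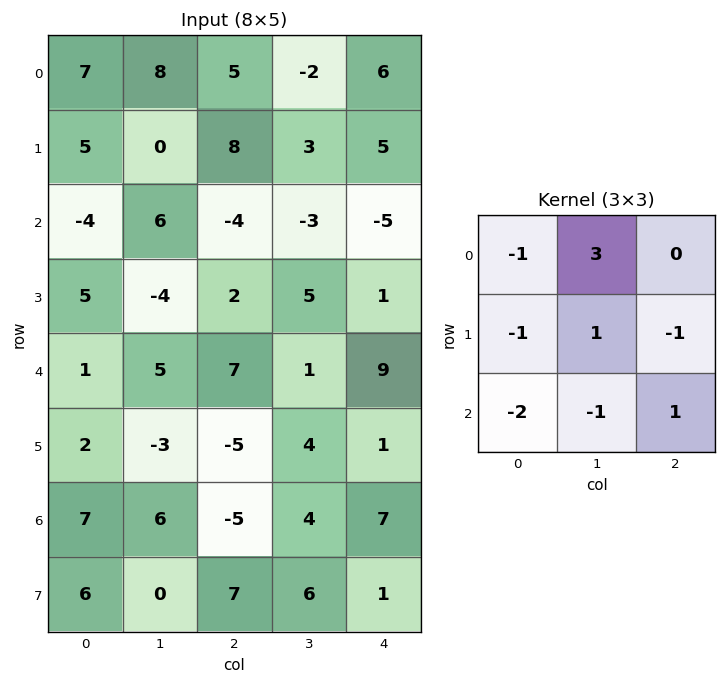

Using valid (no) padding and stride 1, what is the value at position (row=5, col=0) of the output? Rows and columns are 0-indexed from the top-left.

-12

The receptive field on the input at this output position is [2 -3 -5 / 7 6 -5 / 6 0 7]. Elementwise product with the kernel and sum: 2·-1 + -3·3 + 7·-1 + 6·1 + -5·-1 + 6·-2 + 0·-1 + 7·1.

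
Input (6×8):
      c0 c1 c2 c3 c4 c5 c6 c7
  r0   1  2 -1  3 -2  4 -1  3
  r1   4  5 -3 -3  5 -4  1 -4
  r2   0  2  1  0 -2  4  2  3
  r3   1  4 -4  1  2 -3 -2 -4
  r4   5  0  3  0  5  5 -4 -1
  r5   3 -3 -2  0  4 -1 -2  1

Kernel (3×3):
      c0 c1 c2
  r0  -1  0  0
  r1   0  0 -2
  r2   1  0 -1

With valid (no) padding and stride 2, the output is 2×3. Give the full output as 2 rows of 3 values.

Output[0,0]: The receptive field on the input at this output position is [1 2 -1 / 4 5 -3 / 0 2 1]. Elementwise product with the kernel and sum: 1·-1 + -3·-2 + 0·1 + 1·-1.

4 -6 -4
10 -7 15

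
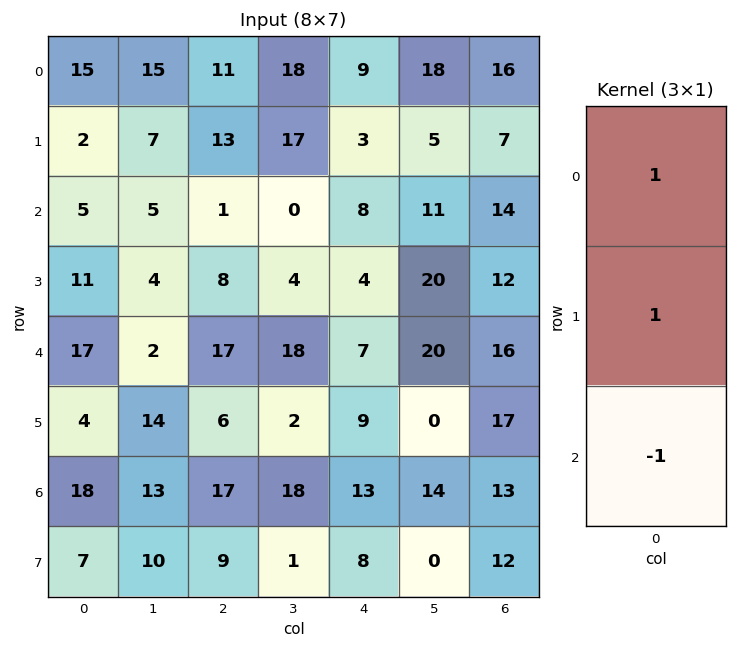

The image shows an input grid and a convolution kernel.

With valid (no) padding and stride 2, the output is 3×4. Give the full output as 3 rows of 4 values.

12 23 4 9
-1 -8 5 10
3 6 3 20

Output[0,0]: The receptive field on the input at this output position is [15 / 2 / 5]. Elementwise product with the kernel and sum: 15·1 + 2·1 + 5·-1.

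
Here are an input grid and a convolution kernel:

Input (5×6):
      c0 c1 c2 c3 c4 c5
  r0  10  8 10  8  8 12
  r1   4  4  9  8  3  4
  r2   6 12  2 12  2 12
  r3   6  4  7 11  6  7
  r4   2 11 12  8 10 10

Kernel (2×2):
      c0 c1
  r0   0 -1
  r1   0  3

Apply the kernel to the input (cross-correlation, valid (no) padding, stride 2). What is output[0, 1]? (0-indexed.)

16

The receptive field on the input at this output position is [10 8 / 9 8]. Elementwise product with the kernel and sum: 8·-1 + 8·3.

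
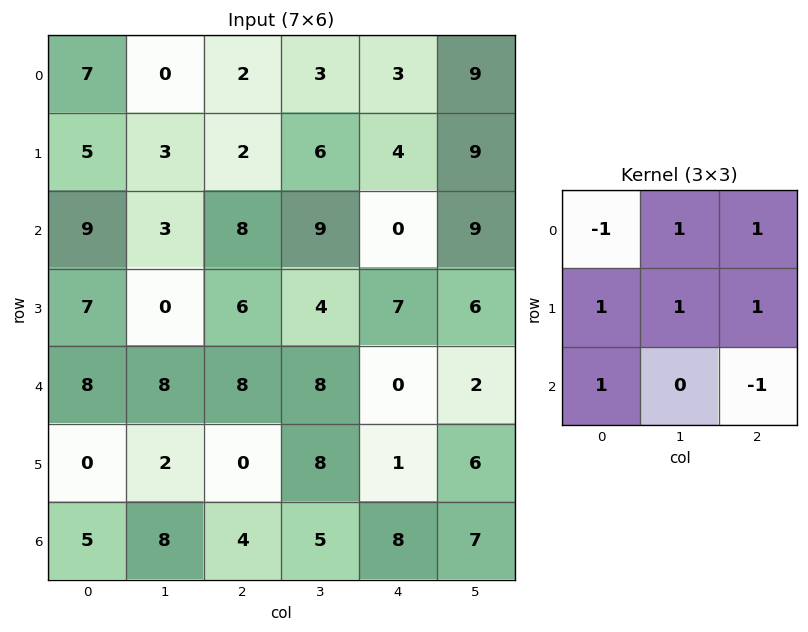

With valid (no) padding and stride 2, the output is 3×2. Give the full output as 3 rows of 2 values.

6 24
15 26
11 5

Output[0,0]: The receptive field on the input at this output position is [7 0 2 / 5 3 2 / 9 3 8]. Elementwise product with the kernel and sum: 7·-1 + 0·1 + 2·1 + 5·1 + 3·1 + 2·1 + 9·1 + 8·-1.
Output[0,1]: The receptive field on the input at this output position is [2 3 3 / 2 6 4 / 8 9 0]. Elementwise product with the kernel and sum: 2·-1 + 3·1 + 3·1 + 2·1 + 6·1 + 4·1 + 8·1 + 0·-1.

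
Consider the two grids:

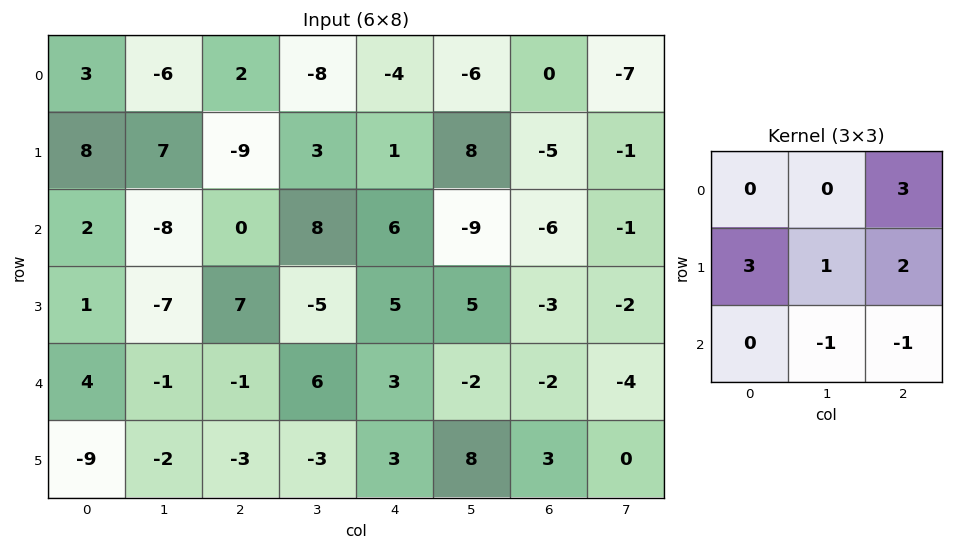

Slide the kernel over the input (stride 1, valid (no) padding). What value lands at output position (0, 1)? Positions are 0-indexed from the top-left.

The receptive field on the input at this output position is [-6 2 -8 / 7 -9 3 / -8 0 8]. Elementwise product with the kernel and sum: -8·3 + 7·3 + -9·1 + 3·2 + 0·-1 + 8·-1.

-14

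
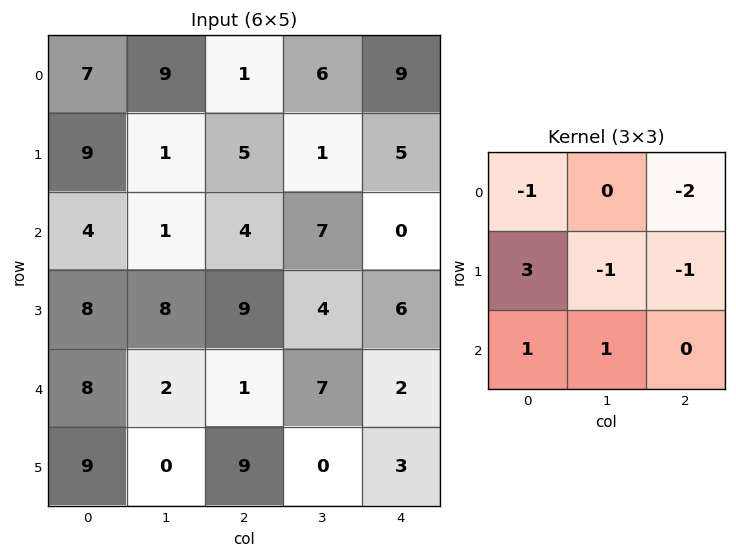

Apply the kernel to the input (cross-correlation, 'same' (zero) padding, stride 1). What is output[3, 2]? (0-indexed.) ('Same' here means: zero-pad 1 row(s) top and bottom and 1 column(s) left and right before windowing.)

The receptive field on the zero-padded input at this output position is [1 4 7 / 8 9 4 / 2 1 7]. Elementwise product with the kernel and sum: 1·-1 + 7·-2 + 8·3 + 9·-1 + 4·-1 + 2·1 + 1·1.

-1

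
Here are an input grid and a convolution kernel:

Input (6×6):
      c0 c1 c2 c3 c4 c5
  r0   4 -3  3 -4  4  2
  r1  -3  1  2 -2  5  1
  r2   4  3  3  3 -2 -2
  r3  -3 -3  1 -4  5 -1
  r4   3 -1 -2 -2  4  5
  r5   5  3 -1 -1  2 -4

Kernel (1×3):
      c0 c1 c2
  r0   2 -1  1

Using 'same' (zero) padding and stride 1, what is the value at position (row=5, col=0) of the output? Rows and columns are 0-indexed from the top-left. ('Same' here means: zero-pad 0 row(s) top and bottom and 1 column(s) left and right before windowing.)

The receptive field on the zero-padded input at this output position is [0 5 3]. Elementwise product with the kernel and sum: 0·2 + 5·-1 + 3·1.

-2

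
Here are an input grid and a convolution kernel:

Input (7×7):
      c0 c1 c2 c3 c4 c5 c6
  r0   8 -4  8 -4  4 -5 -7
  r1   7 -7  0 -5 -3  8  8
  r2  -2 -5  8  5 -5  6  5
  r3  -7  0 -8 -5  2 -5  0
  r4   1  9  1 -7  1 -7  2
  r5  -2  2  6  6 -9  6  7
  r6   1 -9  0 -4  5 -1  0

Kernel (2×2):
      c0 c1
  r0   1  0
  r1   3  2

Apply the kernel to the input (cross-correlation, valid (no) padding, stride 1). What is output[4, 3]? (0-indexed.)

-7

The receptive field on the input at this output position is [-7 1 / 6 -9]. Elementwise product with the kernel and sum: -7·1 + 6·3 + -9·2.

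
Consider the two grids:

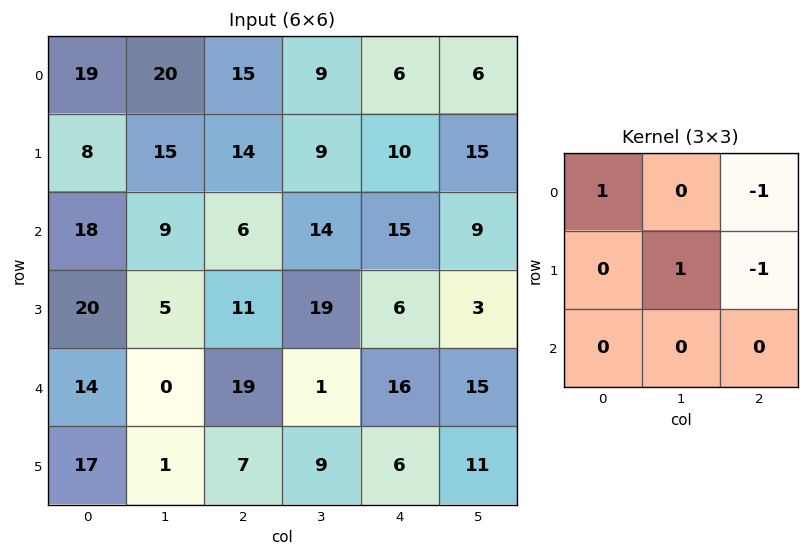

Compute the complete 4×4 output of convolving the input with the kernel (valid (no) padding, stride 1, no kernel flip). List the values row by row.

5 16 8 -2
-3 -2 3 0
6 -13 4 8
-10 4 -10 17

Output[0,0]: The receptive field on the input at this output position is [19 20 15 / 8 15 14 / 18 9 6]. Elementwise product with the kernel and sum: 19·1 + 15·-1 + 15·1 + 14·-1.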